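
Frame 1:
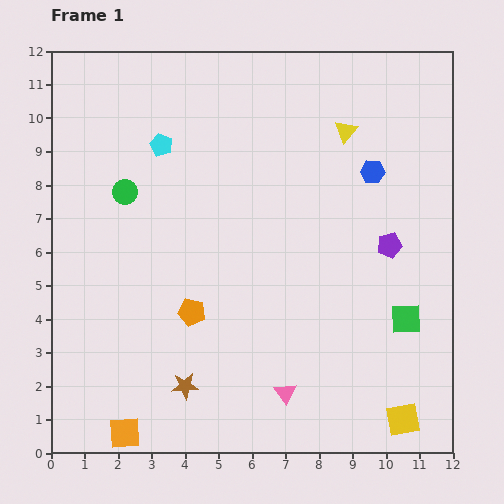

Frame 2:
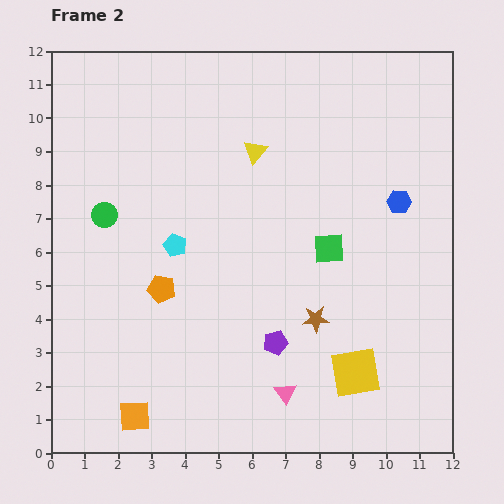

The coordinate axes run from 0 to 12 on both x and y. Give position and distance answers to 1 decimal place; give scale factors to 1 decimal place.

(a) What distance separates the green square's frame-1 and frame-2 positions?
3.1

The green square moved from (10.6, 4.0) to (8.3, 6.1), a distance of √(2.3² + 2.1²) ≈ 3.1.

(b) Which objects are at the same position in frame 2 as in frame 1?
the pink triangle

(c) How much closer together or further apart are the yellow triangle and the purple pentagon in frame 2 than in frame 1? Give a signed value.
+2.1

Distance in frame 1: 3.6. Distance in frame 2: 5.7.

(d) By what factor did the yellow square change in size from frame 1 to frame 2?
1.5×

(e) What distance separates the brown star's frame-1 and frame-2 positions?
4.4

The brown star moved from (4.0, 2.0) to (7.9, 4.0), a distance of √(3.9² + 2.0²) ≈ 4.4.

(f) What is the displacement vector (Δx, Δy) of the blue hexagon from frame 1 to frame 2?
(0.8, -0.9)

The blue hexagon was at (9.6, 8.4) in frame 1 and (10.4, 7.5) in frame 2.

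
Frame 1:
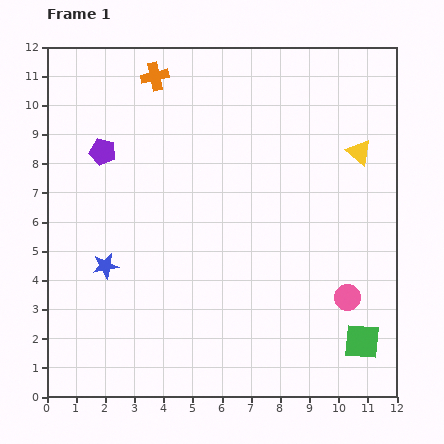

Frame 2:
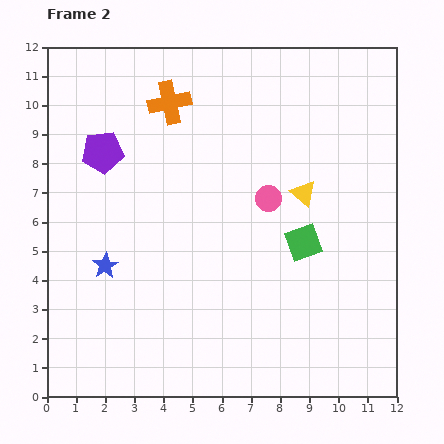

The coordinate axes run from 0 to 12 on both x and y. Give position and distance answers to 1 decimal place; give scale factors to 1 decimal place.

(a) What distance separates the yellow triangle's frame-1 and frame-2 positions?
2.4

The yellow triangle moved from (10.7, 8.4) to (8.8, 7.0), a distance of √(1.9² + 1.4²) ≈ 2.4.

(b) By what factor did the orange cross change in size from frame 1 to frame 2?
1.5×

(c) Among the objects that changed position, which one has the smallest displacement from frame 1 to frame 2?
the orange cross

(moved 1.0)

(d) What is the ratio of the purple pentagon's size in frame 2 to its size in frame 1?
1.6×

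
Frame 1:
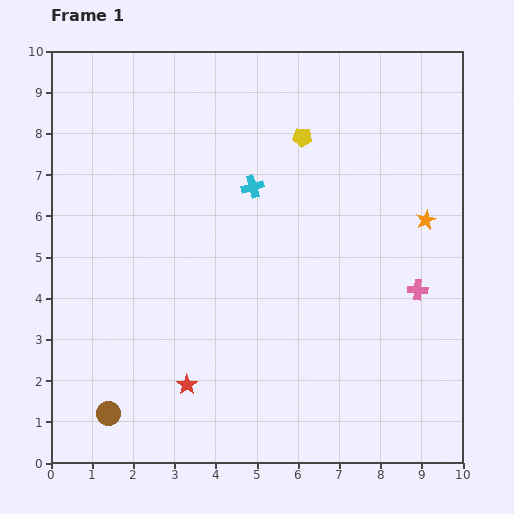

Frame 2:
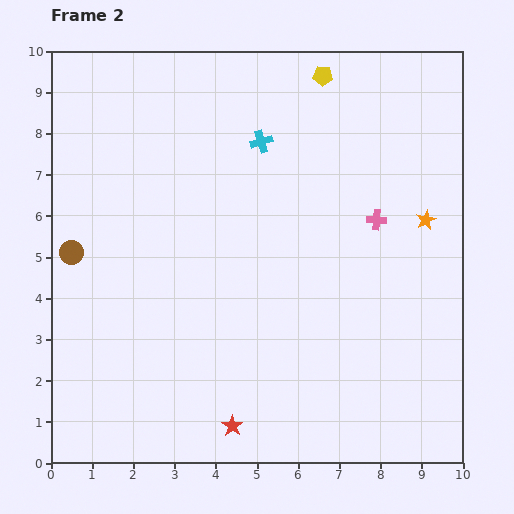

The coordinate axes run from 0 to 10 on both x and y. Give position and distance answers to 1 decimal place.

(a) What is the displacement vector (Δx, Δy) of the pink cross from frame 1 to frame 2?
(-1.0, 1.7)

The pink cross was at (8.9, 4.2) in frame 1 and (7.9, 5.9) in frame 2.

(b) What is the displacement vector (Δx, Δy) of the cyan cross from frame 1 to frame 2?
(0.2, 1.1)

The cyan cross was at (4.9, 6.7) in frame 1 and (5.1, 7.8) in frame 2.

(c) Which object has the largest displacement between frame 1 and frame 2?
the brown circle

(moved 4.0; next 2.0)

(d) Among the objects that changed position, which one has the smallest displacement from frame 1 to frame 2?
the cyan cross

(moved 1.1)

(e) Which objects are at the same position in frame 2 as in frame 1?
the orange star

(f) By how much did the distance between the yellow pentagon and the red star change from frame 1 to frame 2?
+2.2

Distance in frame 1: 6.6. Distance in frame 2: 8.8.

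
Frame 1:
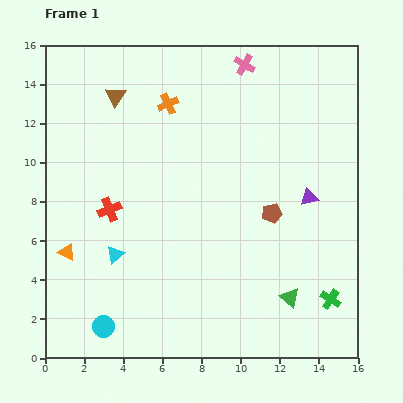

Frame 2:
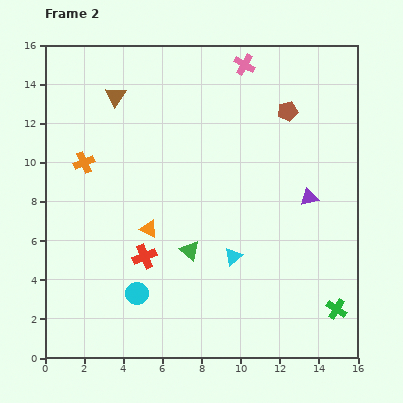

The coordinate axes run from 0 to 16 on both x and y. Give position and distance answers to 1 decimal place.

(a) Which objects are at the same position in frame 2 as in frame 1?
the brown triangle, the purple triangle, the pink cross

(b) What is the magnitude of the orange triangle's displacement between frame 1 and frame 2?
4.4

The orange triangle moved from (1.1, 5.4) to (5.3, 6.6), a distance of √(4.2² + 1.2²) ≈ 4.4.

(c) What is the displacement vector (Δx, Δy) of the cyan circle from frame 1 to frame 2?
(1.7, 1.7)

The cyan circle was at (3.0, 1.6) in frame 1 and (4.7, 3.3) in frame 2.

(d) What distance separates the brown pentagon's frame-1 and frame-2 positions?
5.3

The brown pentagon moved from (11.6, 7.4) to (12.4, 12.6), a distance of √(0.8² + 5.2²) ≈ 5.3.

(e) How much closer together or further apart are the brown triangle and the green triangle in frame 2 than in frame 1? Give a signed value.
-4.8

Distance in frame 1: 13.6. Distance in frame 2: 8.8.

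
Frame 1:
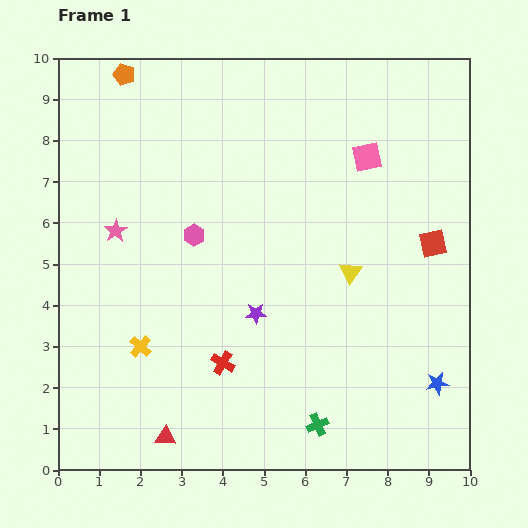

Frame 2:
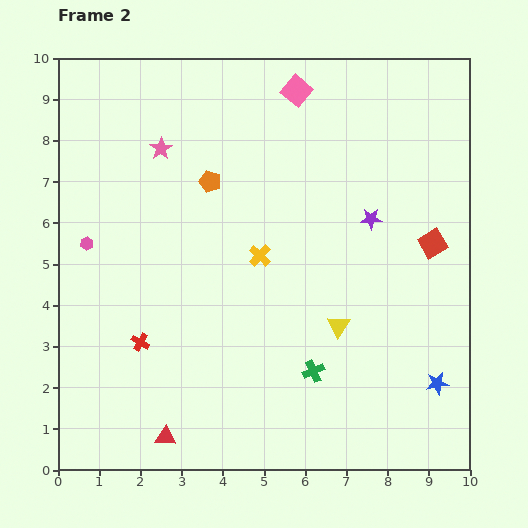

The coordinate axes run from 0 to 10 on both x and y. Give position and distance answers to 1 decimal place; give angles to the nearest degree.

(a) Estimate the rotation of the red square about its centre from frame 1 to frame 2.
19° counter-clockwise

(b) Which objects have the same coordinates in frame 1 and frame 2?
the red triangle, the red square, the blue star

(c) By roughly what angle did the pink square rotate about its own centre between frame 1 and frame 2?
39° counter-clockwise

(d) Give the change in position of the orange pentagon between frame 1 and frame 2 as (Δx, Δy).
(2.1, -2.6)

The orange pentagon was at (1.6, 9.6) in frame 1 and (3.7, 7.0) in frame 2.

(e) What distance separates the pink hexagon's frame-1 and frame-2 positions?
2.6

The pink hexagon moved from (3.3, 5.7) to (0.7, 5.5), a distance of √(2.6² + 0.2²) ≈ 2.6.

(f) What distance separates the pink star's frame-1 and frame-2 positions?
2.3

The pink star moved from (1.4, 5.8) to (2.5, 7.8), a distance of √(1.1² + 2.0²) ≈ 2.3.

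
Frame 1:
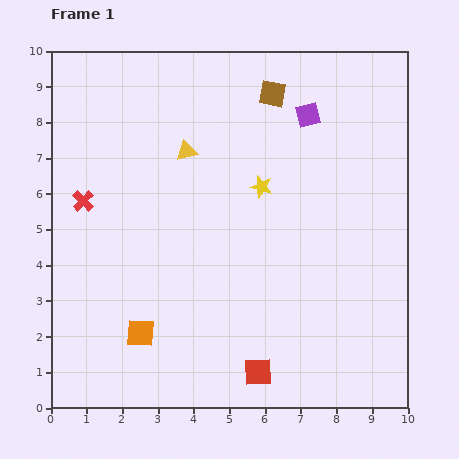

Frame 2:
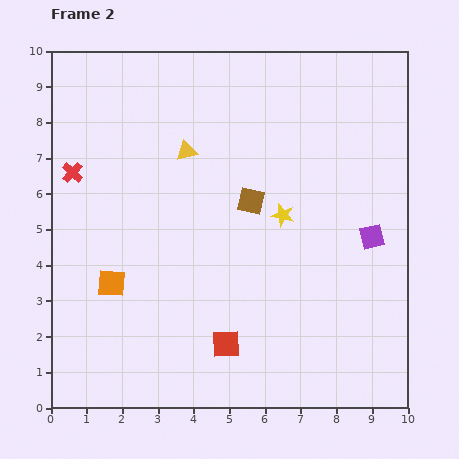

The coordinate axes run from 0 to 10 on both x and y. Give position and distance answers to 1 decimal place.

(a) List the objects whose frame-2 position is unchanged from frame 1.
the yellow triangle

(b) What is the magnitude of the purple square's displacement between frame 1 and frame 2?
3.8

The purple square moved from (7.2, 8.2) to (9.0, 4.8), a distance of √(1.8² + 3.4²) ≈ 3.8.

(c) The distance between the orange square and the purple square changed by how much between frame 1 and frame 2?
-0.3

Distance in frame 1: 7.7. Distance in frame 2: 7.4.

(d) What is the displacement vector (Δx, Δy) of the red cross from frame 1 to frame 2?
(-0.3, 0.8)

The red cross was at (0.9, 5.8) in frame 1 and (0.6, 6.6) in frame 2.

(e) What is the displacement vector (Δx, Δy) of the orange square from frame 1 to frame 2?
(-0.8, 1.4)

The orange square was at (2.5, 2.1) in frame 1 and (1.7, 3.5) in frame 2.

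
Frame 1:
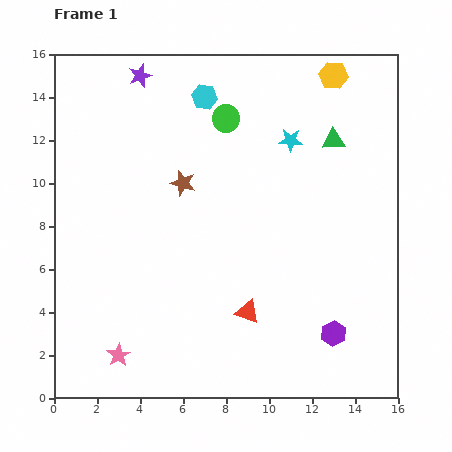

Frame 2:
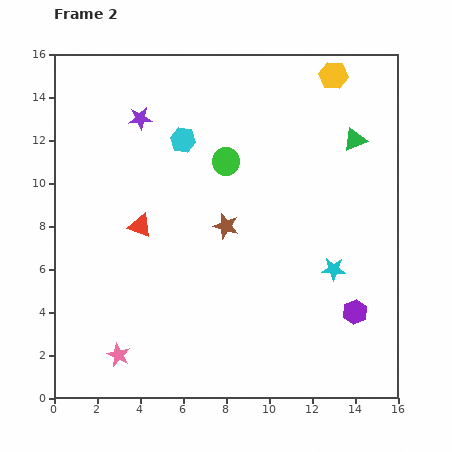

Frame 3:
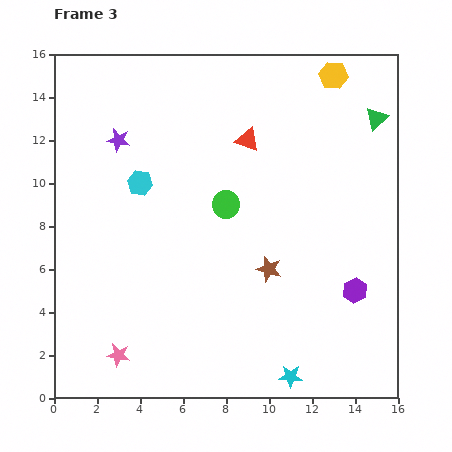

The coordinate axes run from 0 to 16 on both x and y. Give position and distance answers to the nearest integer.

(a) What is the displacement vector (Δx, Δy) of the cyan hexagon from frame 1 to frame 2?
(-1, -2)

The cyan hexagon was at (7, 14) in frame 1 and (6, 12) in frame 2.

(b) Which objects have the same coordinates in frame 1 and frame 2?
the pink star, the yellow hexagon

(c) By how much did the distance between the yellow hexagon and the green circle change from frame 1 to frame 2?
+1

Distance in frame 1: 5. Distance in frame 2: 6.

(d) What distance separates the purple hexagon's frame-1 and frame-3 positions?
2

The purple hexagon moved from (13, 3) to (14, 5), a distance of √(1² + 2²) ≈ 2.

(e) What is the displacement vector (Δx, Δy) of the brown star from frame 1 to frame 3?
(4, -4)

The brown star was at (6, 10) in frame 1 and (10, 6) in frame 3.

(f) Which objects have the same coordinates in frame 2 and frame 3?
the pink star, the yellow hexagon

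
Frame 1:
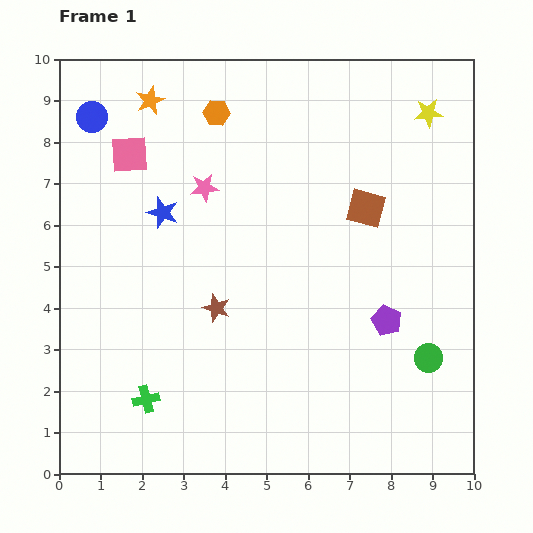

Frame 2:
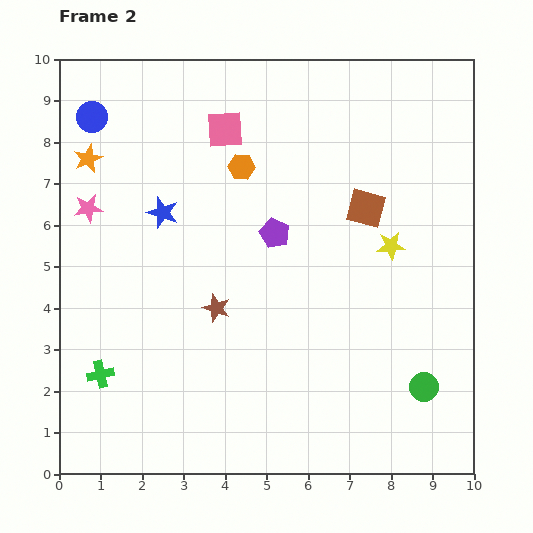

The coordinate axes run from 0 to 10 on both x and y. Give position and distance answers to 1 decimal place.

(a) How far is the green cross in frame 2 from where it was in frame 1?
1.3

The green cross moved from (2.1, 1.8) to (1.0, 2.4), a distance of √(1.1² + 0.6²) ≈ 1.3.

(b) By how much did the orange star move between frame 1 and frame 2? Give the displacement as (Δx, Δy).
(-1.5, -1.4)

The orange star was at (2.2, 9.0) in frame 1 and (0.7, 7.6) in frame 2.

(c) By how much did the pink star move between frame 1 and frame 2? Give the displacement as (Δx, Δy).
(-2.8, -0.5)

The pink star was at (3.5, 6.9) in frame 1 and (0.7, 6.4) in frame 2.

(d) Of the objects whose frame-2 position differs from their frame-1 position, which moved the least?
the green circle

(moved 0.7)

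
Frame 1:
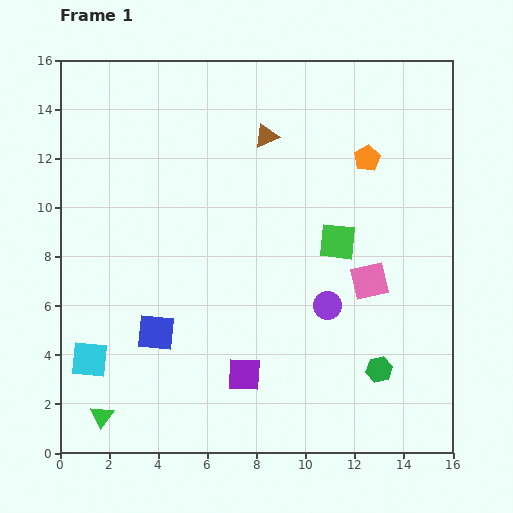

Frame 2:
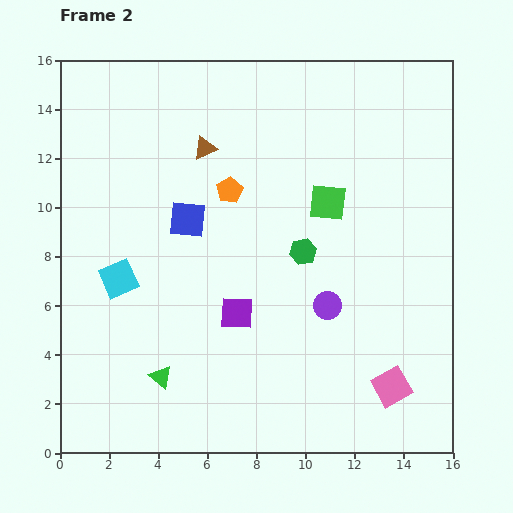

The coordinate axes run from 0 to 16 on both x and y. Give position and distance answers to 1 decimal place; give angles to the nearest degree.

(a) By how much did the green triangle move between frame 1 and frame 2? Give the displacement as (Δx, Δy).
(2.4, 1.6)

The green triangle was at (1.7, 1.5) in frame 1 and (4.1, 3.1) in frame 2.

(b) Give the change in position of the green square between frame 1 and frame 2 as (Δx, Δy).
(-0.4, 1.6)

The green square was at (11.3, 8.6) in frame 1 and (10.9, 10.2) in frame 2.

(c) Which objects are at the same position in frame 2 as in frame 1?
the purple circle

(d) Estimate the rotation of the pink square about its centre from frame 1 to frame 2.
17° counter-clockwise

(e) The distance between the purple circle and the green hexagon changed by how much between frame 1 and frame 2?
-0.9

Distance in frame 1: 3.3. Distance in frame 2: 2.4.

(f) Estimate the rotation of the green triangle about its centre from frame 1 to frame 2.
26° counter-clockwise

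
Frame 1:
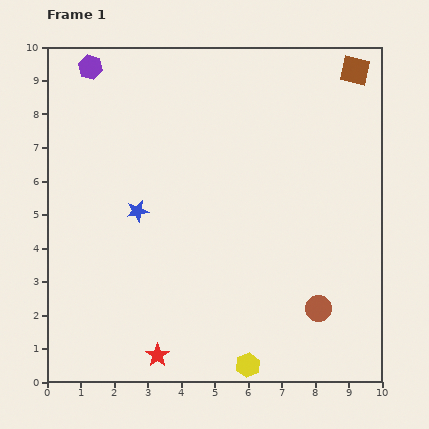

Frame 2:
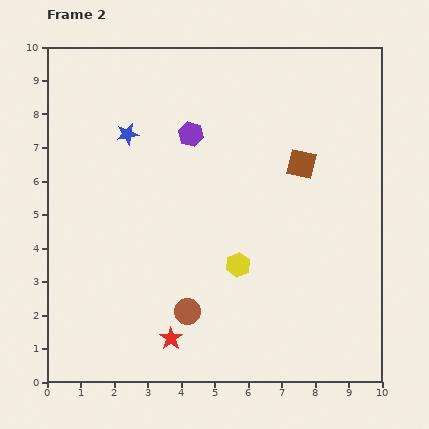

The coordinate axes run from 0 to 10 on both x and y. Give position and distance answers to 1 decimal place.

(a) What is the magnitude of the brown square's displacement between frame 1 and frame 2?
3.2

The brown square moved from (9.2, 9.3) to (7.6, 6.5), a distance of √(1.6² + 2.8²) ≈ 3.2.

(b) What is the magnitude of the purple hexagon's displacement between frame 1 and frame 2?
3.6

The purple hexagon moved from (1.3, 9.4) to (4.3, 7.4), a distance of √(3.0² + 2.0²) ≈ 3.6.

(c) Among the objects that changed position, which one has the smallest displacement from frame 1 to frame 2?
the red star

(moved 0.6)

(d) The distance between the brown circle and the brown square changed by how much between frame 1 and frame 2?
-1.6

Distance in frame 1: 7.2. Distance in frame 2: 5.6.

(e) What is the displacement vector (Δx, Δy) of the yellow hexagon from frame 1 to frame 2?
(-0.3, 3.0)

The yellow hexagon was at (6.0, 0.5) in frame 1 and (5.7, 3.5) in frame 2.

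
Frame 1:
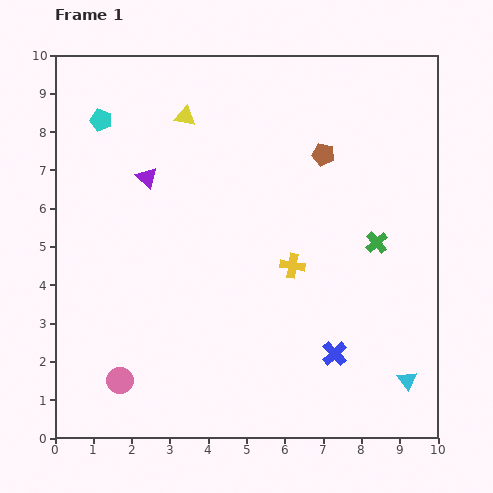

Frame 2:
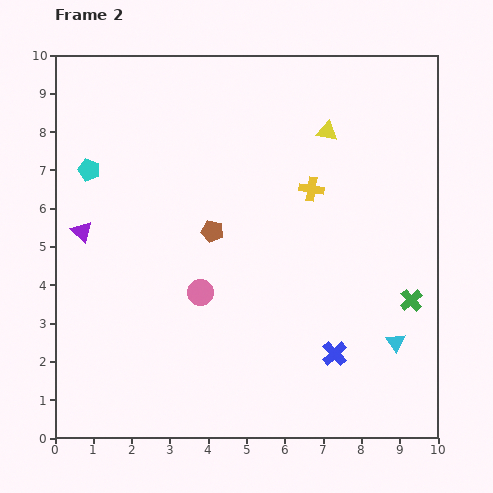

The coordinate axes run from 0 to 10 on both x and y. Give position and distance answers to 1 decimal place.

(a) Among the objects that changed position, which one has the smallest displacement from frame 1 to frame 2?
the cyan triangle

(moved 1.0)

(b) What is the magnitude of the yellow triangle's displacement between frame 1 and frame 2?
3.7

The yellow triangle moved from (3.4, 8.4) to (7.1, 8.0), a distance of √(3.7² + 0.4²) ≈ 3.7.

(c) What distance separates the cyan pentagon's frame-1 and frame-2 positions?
1.3

The cyan pentagon moved from (1.2, 8.3) to (0.9, 7.0), a distance of √(0.3² + 1.3²) ≈ 1.3.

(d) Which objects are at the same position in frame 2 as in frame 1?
the blue cross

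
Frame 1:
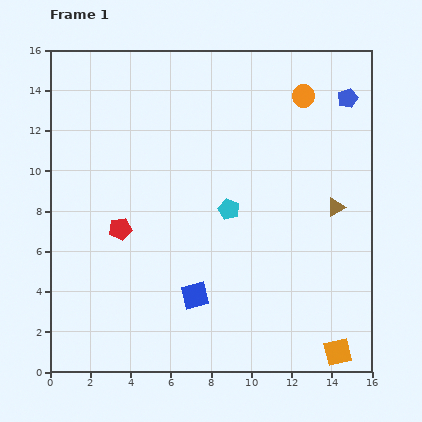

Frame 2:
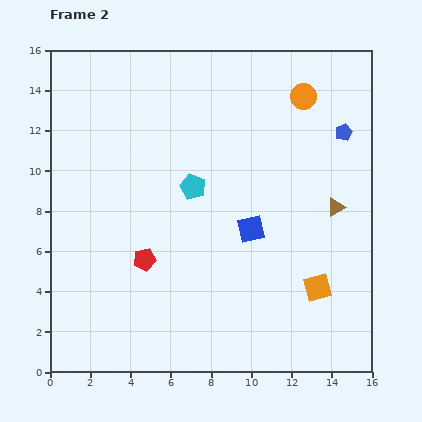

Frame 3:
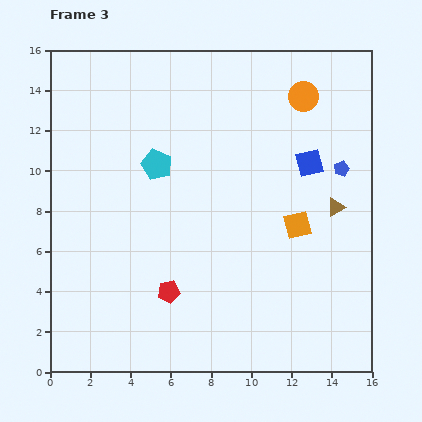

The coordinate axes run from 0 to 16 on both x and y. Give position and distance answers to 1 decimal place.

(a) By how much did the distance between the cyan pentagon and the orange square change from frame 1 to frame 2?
-0.9

Distance in frame 1: 8.9. Distance in frame 2: 8.0.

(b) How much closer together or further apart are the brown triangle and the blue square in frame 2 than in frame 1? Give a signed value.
-4.0

Distance in frame 1: 8.3. Distance in frame 2: 4.3.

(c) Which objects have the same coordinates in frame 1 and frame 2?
the orange circle, the brown triangle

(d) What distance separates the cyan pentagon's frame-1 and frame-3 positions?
4.2

The cyan pentagon moved from (8.9, 8.1) to (5.3, 10.3), a distance of √(3.6² + 2.2²) ≈ 4.2.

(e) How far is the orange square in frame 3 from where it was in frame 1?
6.6

The orange square moved from (14.3, 1.0) to (12.3, 7.3), a distance of √(2.0² + 6.3²) ≈ 6.6.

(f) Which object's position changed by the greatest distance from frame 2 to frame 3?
the blue square

(moved 4.4; next 3.3)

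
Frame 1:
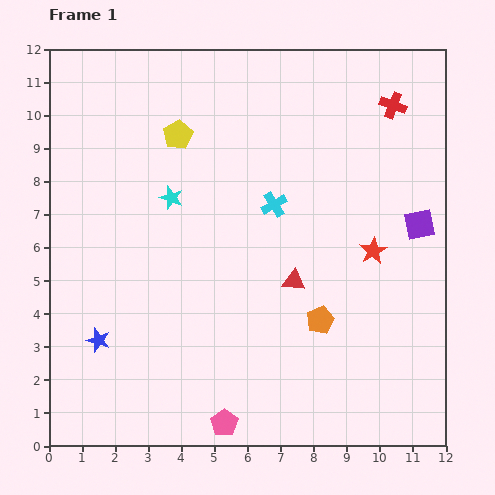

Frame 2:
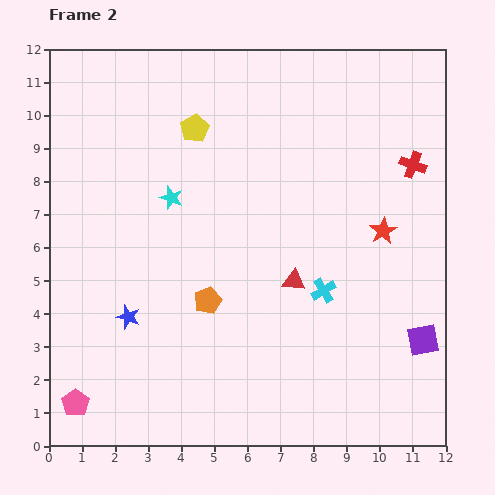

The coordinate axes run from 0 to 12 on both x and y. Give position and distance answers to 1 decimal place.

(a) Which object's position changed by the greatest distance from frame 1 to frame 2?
the pink pentagon

(moved 4.5; next 3.5)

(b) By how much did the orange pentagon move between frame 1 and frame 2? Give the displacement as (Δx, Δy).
(-3.4, 0.6)

The orange pentagon was at (8.2, 3.8) in frame 1 and (4.8, 4.4) in frame 2.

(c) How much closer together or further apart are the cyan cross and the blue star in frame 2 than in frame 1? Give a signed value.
-0.7

Distance in frame 1: 6.7. Distance in frame 2: 6.0.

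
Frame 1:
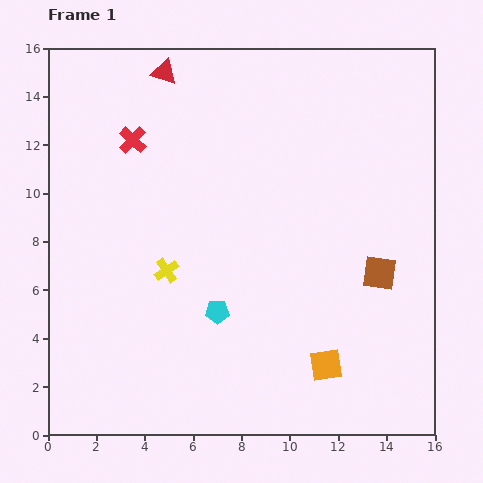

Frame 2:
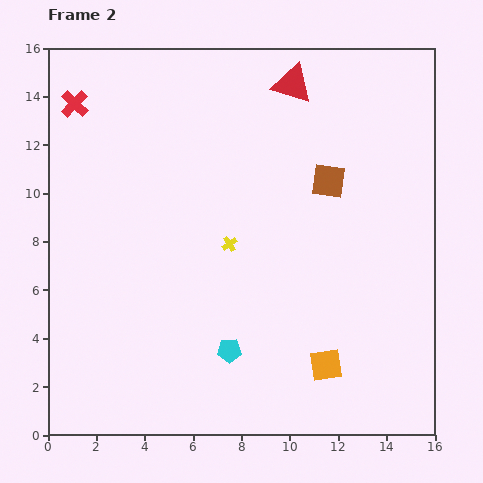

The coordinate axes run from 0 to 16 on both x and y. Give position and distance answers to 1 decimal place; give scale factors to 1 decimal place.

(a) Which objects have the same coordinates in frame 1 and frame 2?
the orange square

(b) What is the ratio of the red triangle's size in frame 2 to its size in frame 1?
1.6×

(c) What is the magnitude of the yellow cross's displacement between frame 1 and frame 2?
2.8

The yellow cross moved from (4.9, 6.8) to (7.5, 7.9), a distance of √(2.6² + 1.1²) ≈ 2.8.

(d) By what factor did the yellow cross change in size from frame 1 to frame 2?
0.6×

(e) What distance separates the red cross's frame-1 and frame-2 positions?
2.8

The red cross moved from (3.5, 12.2) to (1.1, 13.7), a distance of √(2.4² + 1.5²) ≈ 2.8.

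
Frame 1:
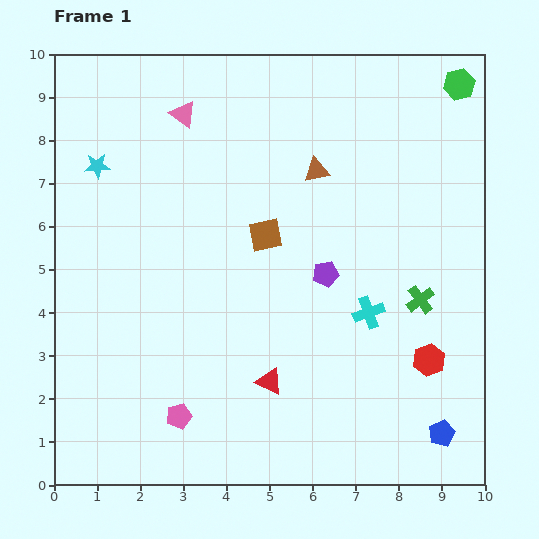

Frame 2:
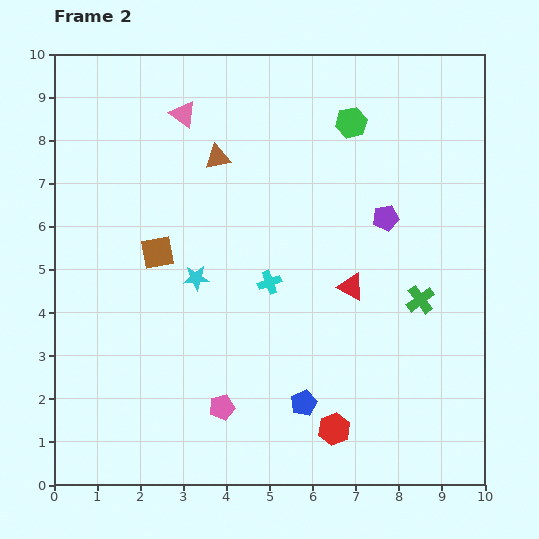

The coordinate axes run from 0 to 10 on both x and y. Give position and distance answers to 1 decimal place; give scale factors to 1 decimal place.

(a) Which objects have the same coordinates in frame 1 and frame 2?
the green cross, the pink triangle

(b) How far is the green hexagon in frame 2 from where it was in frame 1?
2.7

The green hexagon moved from (9.4, 9.3) to (6.9, 8.4), a distance of √(2.5² + 0.9²) ≈ 2.7.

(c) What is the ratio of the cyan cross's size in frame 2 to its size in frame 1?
0.7×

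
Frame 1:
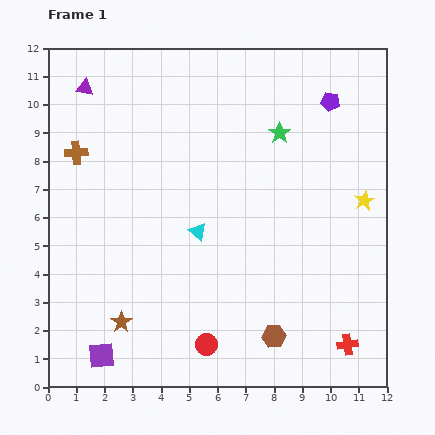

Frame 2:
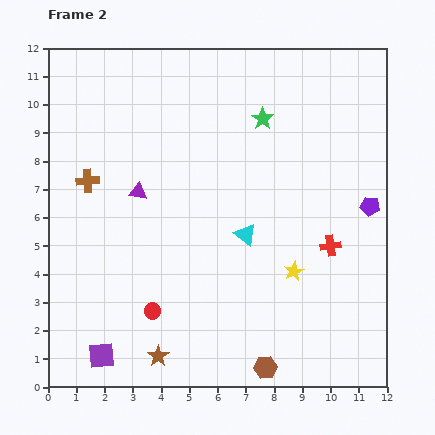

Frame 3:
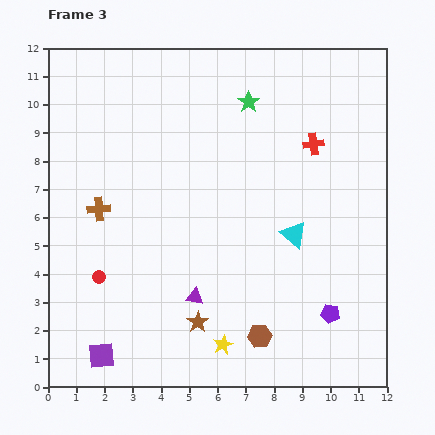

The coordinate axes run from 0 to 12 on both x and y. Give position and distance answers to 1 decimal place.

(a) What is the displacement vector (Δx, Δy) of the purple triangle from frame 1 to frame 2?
(1.9, -3.7)

The purple triangle was at (1.3, 10.6) in frame 1 and (3.2, 6.9) in frame 2.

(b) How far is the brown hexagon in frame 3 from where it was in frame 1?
0.5

The brown hexagon moved from (8.0, 1.8) to (7.5, 1.8), a distance of √(0.5² + 0.0²) ≈ 0.5.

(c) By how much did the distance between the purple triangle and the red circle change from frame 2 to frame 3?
-0.7

Distance in frame 2: 4.2. Distance in frame 3: 3.5.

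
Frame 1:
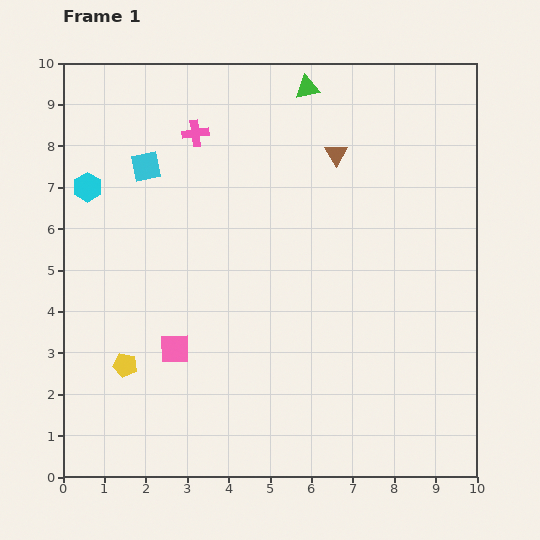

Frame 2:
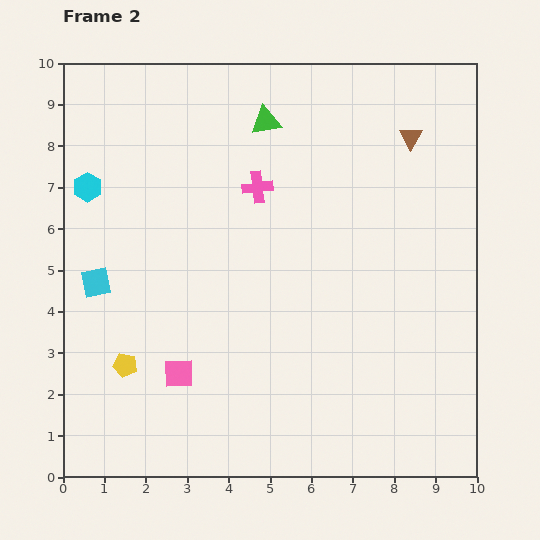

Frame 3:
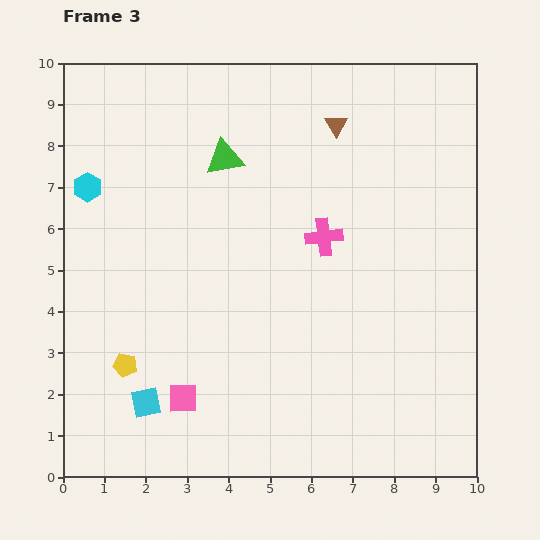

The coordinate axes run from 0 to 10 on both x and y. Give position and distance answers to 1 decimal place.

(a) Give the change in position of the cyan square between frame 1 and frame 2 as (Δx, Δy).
(-1.2, -2.8)

The cyan square was at (2.0, 7.5) in frame 1 and (0.8, 4.7) in frame 2.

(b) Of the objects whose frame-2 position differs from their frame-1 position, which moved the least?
the pink square

(moved 0.6)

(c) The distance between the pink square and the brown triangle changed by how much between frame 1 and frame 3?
+1.5

Distance in frame 1: 6.1. Distance in frame 3: 7.6.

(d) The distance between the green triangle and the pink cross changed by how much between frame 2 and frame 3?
+1.5

Distance in frame 2: 1.6. Distance in frame 3: 3.1.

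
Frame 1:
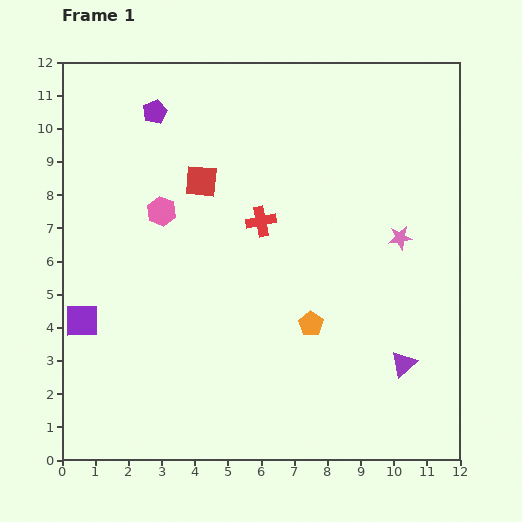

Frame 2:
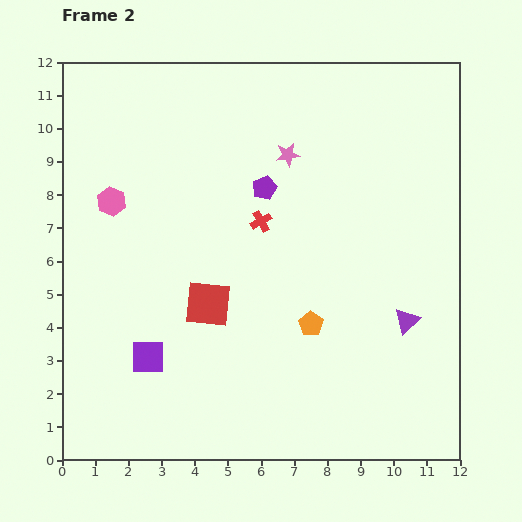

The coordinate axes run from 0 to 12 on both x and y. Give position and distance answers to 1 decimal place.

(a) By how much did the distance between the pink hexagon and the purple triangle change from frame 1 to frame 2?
+1.0

Distance in frame 1: 8.6. Distance in frame 2: 9.6.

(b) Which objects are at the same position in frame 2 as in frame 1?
the red cross, the orange pentagon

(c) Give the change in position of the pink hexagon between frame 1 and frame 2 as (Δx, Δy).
(-1.5, 0.3)

The pink hexagon was at (3.0, 7.5) in frame 1 and (1.5, 7.8) in frame 2.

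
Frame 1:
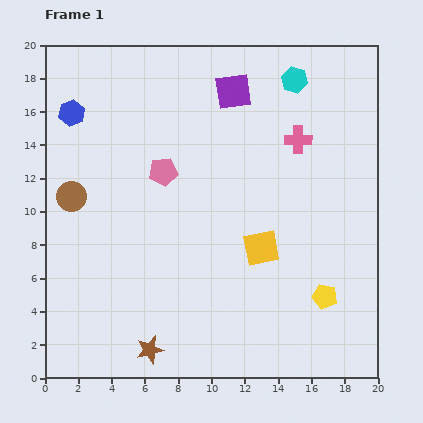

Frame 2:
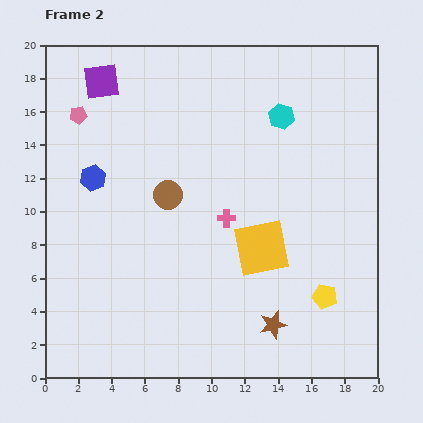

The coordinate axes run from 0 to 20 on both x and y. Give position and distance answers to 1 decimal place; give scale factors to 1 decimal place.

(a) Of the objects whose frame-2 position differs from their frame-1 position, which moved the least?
the cyan hexagon

(moved 2.3)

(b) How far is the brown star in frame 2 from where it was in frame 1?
7.6

The brown star moved from (6.3, 1.7) to (13.7, 3.2), a distance of √(7.4² + 1.5²) ≈ 7.6.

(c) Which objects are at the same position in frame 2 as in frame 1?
the yellow pentagon, the yellow square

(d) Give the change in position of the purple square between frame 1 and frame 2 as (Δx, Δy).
(-7.9, 0.6)

The purple square was at (11.3, 17.2) in frame 1 and (3.4, 17.8) in frame 2.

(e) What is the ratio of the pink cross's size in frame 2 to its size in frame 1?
0.6×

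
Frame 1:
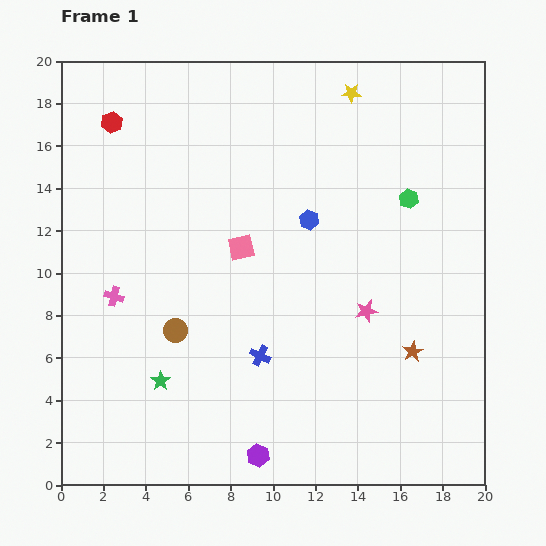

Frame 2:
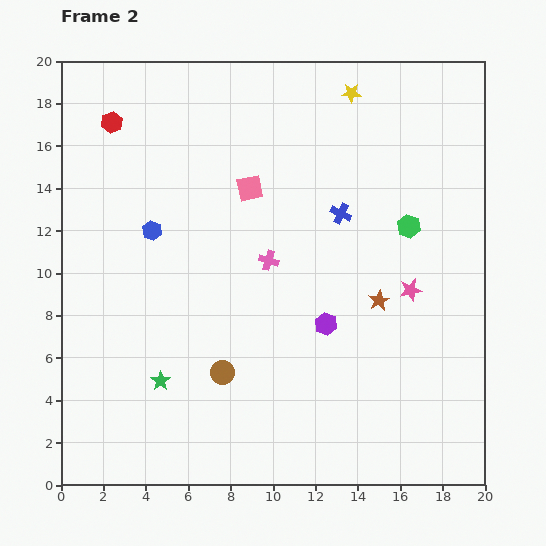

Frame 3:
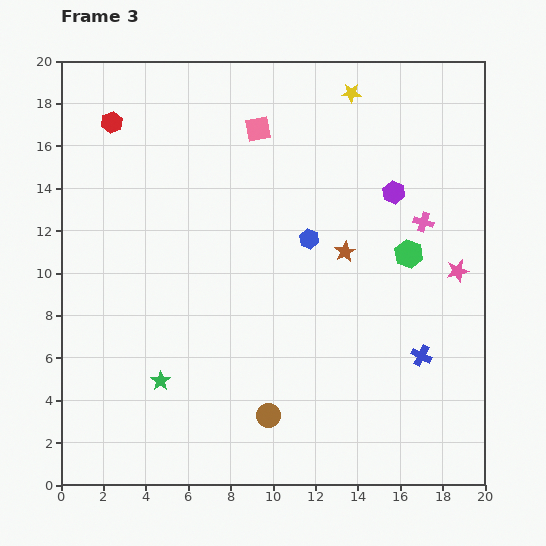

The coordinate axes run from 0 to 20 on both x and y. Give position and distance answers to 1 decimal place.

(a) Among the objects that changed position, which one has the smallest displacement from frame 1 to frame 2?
the green hexagon

(moved 1.3)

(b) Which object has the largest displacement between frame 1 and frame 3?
the pink cross

(moved 15.0; next 14.0)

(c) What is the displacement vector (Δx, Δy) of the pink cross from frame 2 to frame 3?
(7.3, 1.8)

The pink cross was at (9.8, 10.6) in frame 2 and (17.1, 12.4) in frame 3.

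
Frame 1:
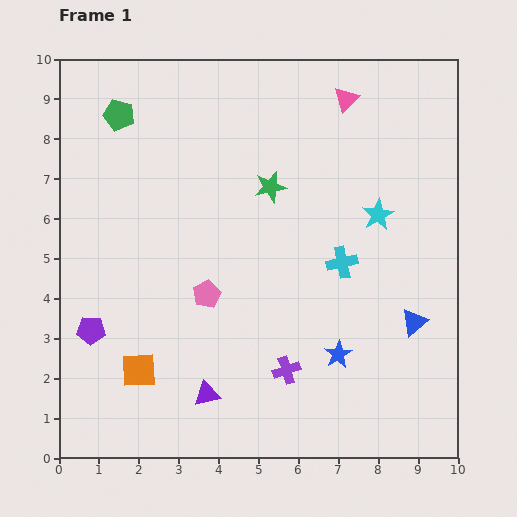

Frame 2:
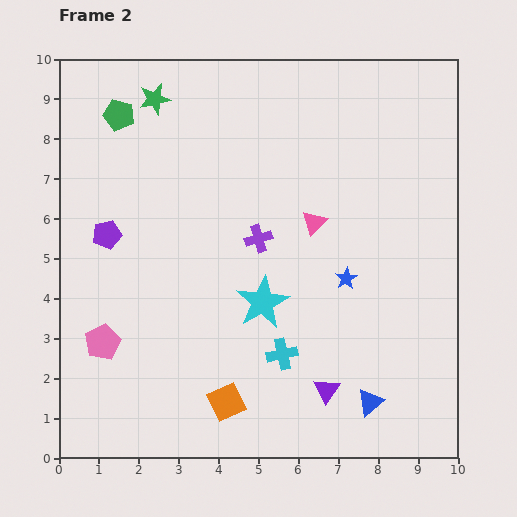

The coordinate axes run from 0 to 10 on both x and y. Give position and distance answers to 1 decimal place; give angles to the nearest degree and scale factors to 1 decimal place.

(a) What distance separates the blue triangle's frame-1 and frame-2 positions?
2.3

The blue triangle moved from (8.9, 3.4) to (7.8, 1.4), a distance of √(1.1² + 2.0²) ≈ 2.3.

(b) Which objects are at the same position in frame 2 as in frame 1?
the green pentagon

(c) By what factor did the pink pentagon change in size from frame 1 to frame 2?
1.3×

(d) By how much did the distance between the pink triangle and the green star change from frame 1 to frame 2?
+2.2

Distance in frame 1: 2.9. Distance in frame 2: 5.1.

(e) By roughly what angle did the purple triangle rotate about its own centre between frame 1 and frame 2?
42° counter-clockwise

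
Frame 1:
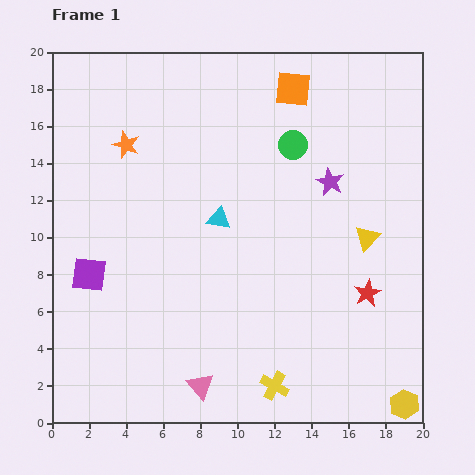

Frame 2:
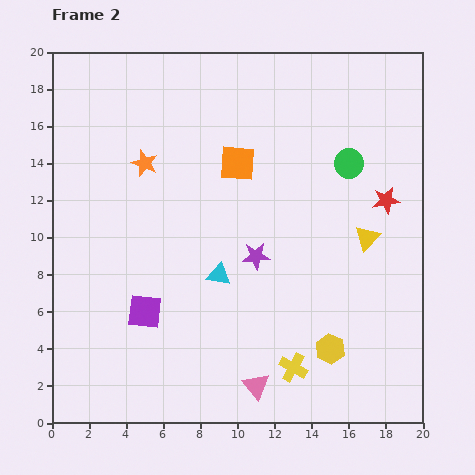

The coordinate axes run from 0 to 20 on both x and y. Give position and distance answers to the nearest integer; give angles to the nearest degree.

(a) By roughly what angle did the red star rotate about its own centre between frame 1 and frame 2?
19° clockwise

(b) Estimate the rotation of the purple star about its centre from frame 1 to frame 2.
31° counter-clockwise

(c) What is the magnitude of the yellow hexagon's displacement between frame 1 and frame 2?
5

The yellow hexagon moved from (19, 1) to (15, 4), a distance of √(4² + 3²) ≈ 5.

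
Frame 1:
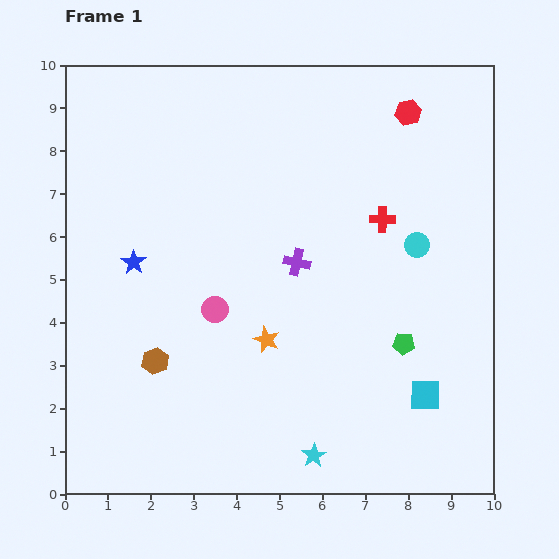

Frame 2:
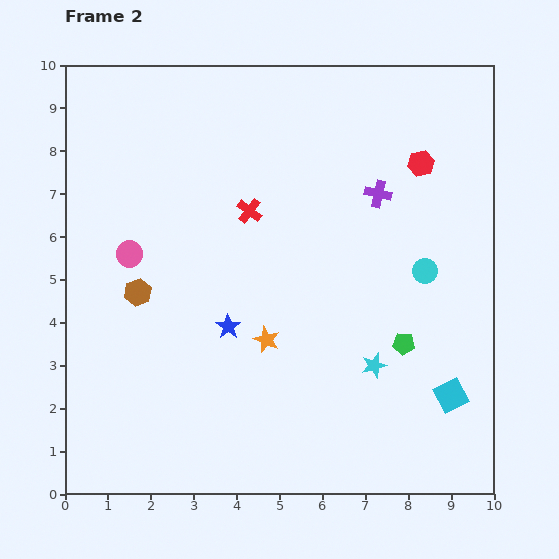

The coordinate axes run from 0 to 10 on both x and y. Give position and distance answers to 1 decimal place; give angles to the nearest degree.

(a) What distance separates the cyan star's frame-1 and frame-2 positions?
2.5

The cyan star moved from (5.8, 0.9) to (7.2, 3.0), a distance of √(1.4² + 2.1²) ≈ 2.5.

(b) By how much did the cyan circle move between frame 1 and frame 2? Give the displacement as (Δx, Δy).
(0.2, -0.6)

The cyan circle was at (8.2, 5.8) in frame 1 and (8.4, 5.2) in frame 2.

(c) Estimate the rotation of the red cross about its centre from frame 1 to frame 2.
36° clockwise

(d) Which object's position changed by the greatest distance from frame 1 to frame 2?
the red cross

(moved 3.1; next 2.7)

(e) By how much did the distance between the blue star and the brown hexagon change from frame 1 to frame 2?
-0.2

Distance in frame 1: 2.4. Distance in frame 2: 2.2.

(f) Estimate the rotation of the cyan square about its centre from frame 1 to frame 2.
28° counter-clockwise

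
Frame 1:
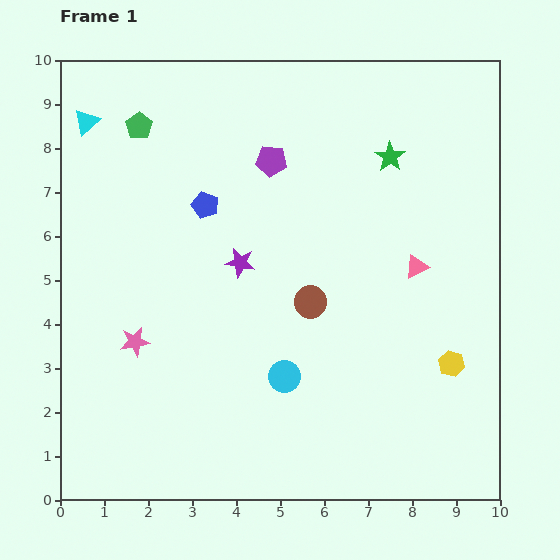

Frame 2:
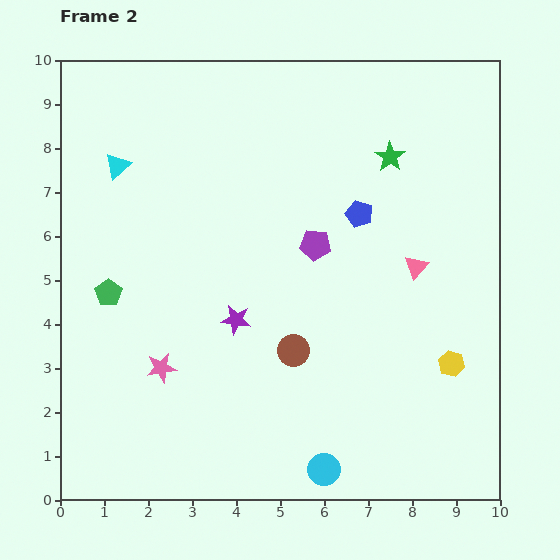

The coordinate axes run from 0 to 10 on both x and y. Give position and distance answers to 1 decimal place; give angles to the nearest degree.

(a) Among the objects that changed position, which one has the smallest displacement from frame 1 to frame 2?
the pink star

(moved 0.8)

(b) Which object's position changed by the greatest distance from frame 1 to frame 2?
the green pentagon

(moved 3.9; next 3.5)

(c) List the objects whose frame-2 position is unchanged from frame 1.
the yellow hexagon, the green star, the pink triangle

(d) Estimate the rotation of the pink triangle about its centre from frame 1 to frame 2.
21° counter-clockwise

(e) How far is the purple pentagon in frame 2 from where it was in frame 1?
2.1

The purple pentagon moved from (4.8, 7.7) to (5.8, 5.8), a distance of √(1.0² + 1.9²) ≈ 2.1.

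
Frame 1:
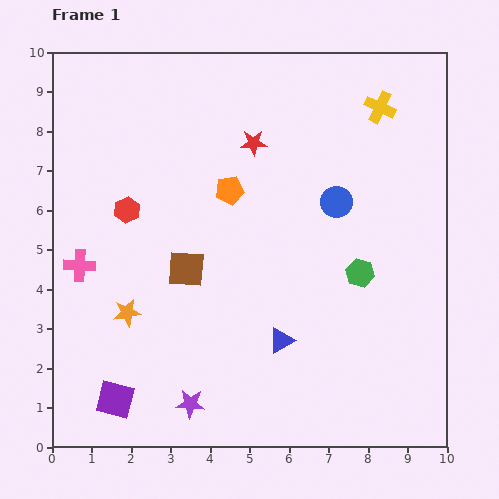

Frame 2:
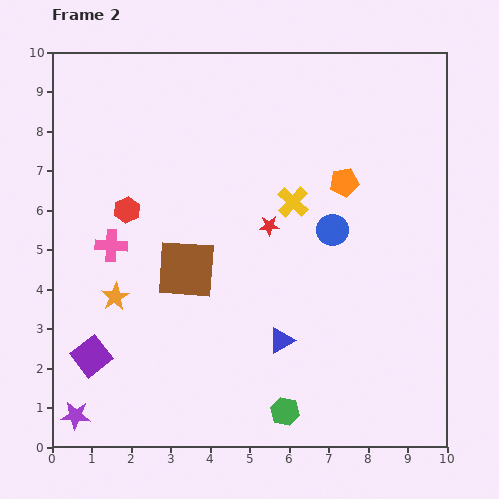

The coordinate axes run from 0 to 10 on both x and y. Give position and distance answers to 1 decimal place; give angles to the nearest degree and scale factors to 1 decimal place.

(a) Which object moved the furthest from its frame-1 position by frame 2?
the green hexagon

(moved 4.0; next 3.3)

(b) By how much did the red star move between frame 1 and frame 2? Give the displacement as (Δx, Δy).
(0.4, -2.1)

The red star was at (5.1, 7.7) in frame 1 and (5.5, 5.6) in frame 2.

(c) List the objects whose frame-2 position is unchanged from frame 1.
the blue triangle, the brown square, the red hexagon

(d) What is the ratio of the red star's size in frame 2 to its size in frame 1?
0.8×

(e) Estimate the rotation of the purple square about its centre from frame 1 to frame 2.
37° clockwise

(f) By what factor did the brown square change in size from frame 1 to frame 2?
1.6×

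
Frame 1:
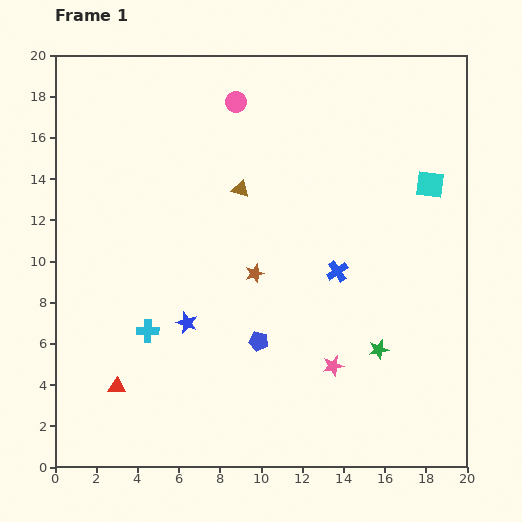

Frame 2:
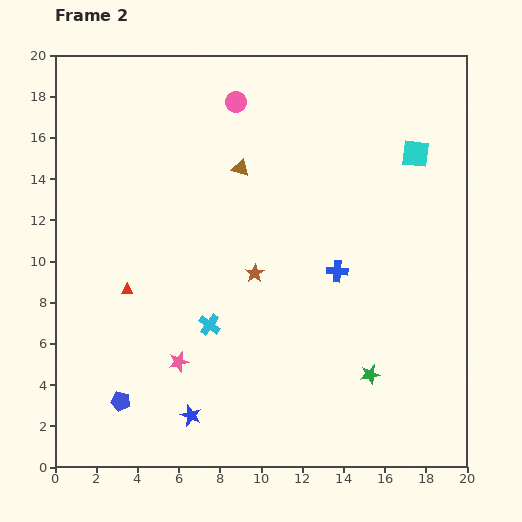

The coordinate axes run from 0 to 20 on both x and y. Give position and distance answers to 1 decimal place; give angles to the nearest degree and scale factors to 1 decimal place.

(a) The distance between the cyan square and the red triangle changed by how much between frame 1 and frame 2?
-2.6

Distance in frame 1: 18.1. Distance in frame 2: 15.5.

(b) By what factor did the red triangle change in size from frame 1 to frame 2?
0.7×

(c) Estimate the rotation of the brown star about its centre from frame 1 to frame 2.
16° counter-clockwise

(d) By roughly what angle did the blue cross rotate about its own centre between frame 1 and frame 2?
38° clockwise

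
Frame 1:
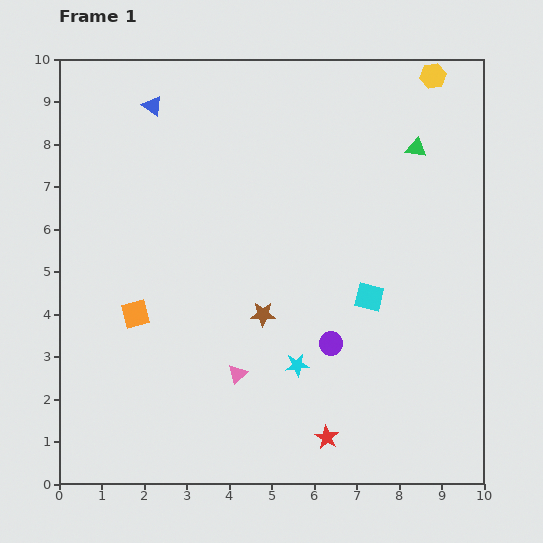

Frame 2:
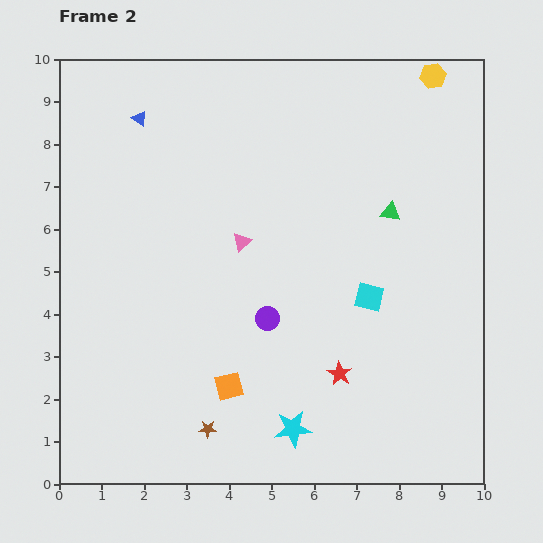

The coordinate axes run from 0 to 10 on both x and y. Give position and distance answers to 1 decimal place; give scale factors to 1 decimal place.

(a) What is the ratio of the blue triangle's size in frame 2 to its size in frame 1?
0.8×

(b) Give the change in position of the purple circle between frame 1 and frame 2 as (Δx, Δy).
(-1.5, 0.6)

The purple circle was at (6.4, 3.3) in frame 1 and (4.9, 3.9) in frame 2.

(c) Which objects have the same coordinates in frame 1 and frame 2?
the yellow hexagon, the cyan square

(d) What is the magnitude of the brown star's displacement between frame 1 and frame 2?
3.0

The brown star moved from (4.8, 4.0) to (3.5, 1.3), a distance of √(1.3² + 2.7²) ≈ 3.0.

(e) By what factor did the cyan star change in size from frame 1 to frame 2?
1.6×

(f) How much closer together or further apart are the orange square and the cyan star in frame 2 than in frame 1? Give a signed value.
-2.2

Distance in frame 1: 4.0. Distance in frame 2: 1.8.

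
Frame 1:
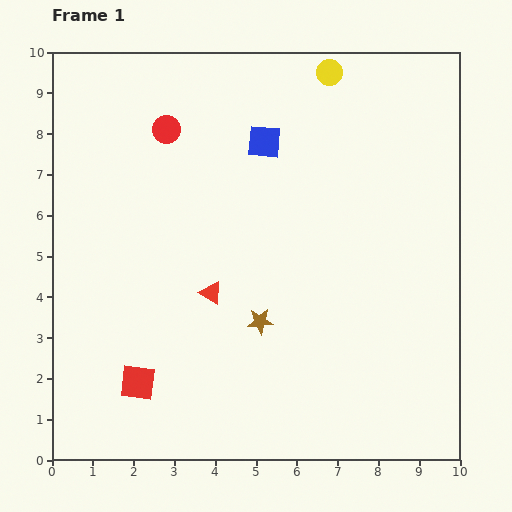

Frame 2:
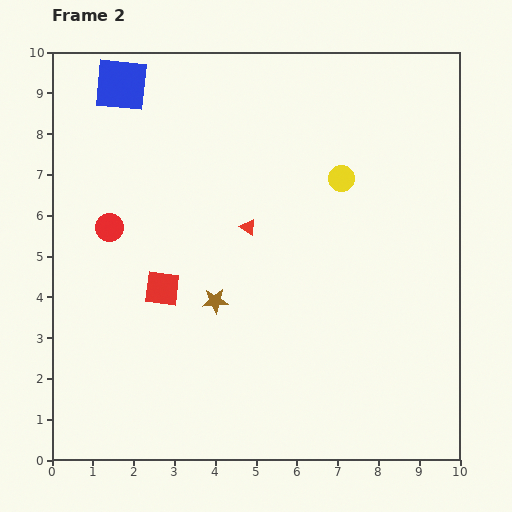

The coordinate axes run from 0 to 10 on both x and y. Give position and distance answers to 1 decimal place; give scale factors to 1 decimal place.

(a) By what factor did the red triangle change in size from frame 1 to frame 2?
0.7×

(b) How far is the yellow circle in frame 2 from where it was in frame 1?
2.6

The yellow circle moved from (6.8, 9.5) to (7.1, 6.9), a distance of √(0.3² + 2.6²) ≈ 2.6.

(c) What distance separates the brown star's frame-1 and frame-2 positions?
1.2

The brown star moved from (5.1, 3.4) to (4.0, 3.9), a distance of √(1.1² + 0.5²) ≈ 1.2.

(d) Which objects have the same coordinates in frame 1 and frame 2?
none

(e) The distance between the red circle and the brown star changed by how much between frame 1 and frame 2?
-2.0

Distance in frame 1: 5.2. Distance in frame 2: 3.2.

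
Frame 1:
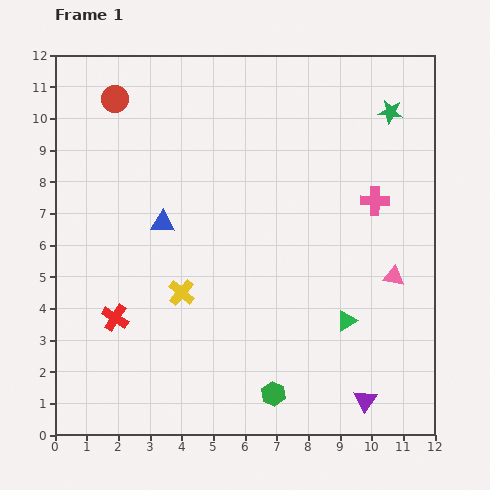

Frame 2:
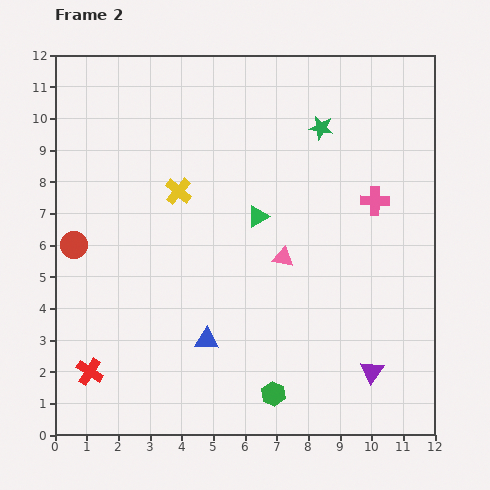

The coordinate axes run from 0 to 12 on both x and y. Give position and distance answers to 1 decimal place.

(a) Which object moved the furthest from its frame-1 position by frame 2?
the red circle

(moved 4.8; next 4.3)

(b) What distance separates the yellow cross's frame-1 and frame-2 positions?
3.2

The yellow cross moved from (4.0, 4.5) to (3.9, 7.7), a distance of √(0.1² + 3.2²) ≈ 3.2.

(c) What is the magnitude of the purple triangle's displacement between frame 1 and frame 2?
0.9

The purple triangle moved from (9.8, 1.1) to (10.0, 2.0), a distance of √(0.2² + 0.9²) ≈ 0.9.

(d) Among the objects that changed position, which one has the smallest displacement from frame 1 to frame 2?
the purple triangle

(moved 0.9)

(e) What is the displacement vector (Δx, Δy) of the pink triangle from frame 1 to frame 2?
(-3.5, 0.6)

The pink triangle was at (10.7, 5.0) in frame 1 and (7.2, 5.6) in frame 2.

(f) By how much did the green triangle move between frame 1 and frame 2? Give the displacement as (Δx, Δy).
(-2.8, 3.3)

The green triangle was at (9.2, 3.6) in frame 1 and (6.4, 6.9) in frame 2.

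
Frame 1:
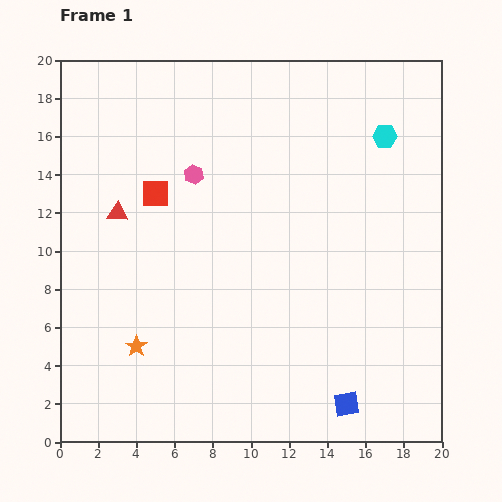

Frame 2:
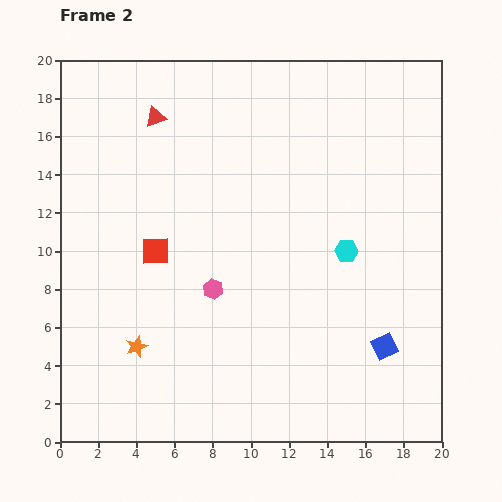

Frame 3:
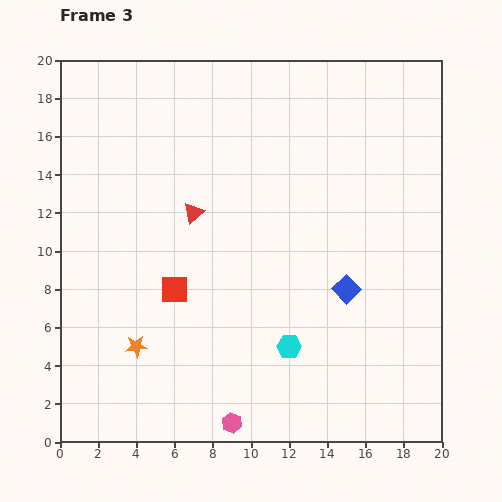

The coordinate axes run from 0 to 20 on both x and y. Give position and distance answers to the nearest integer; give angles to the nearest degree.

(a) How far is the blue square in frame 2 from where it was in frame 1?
4

The blue square moved from (15, 2) to (17, 5), a distance of √(2² + 3²) ≈ 4.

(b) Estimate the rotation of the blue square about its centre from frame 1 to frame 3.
34° counter-clockwise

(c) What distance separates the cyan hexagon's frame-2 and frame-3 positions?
6

The cyan hexagon moved from (15, 10) to (12, 5), a distance of √(3² + 5²) ≈ 6.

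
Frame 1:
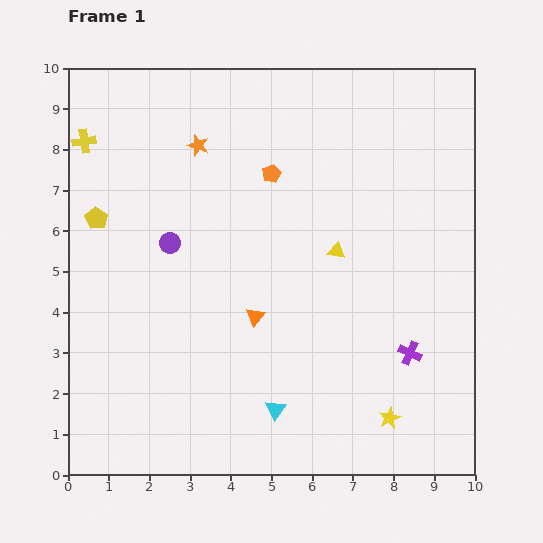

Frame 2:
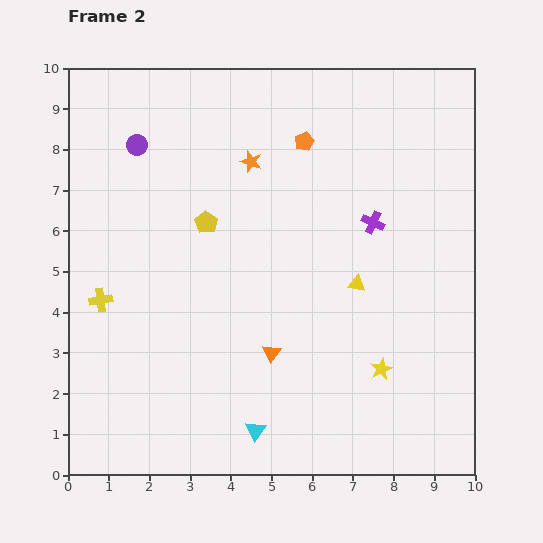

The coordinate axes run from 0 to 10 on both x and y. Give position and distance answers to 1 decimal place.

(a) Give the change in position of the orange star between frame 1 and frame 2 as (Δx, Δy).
(1.3, -0.4)

The orange star was at (3.2, 8.1) in frame 1 and (4.5, 7.7) in frame 2.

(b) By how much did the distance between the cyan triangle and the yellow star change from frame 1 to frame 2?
+0.6

Distance in frame 1: 2.8. Distance in frame 2: 3.4.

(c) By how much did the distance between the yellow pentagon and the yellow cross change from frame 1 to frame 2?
+1.3

Distance in frame 1: 1.9. Distance in frame 2: 3.2.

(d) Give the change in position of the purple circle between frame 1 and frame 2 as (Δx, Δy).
(-0.8, 2.4)

The purple circle was at (2.5, 5.7) in frame 1 and (1.7, 8.1) in frame 2.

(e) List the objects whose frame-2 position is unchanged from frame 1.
none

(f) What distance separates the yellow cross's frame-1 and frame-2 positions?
3.9

The yellow cross moved from (0.4, 8.2) to (0.8, 4.3), a distance of √(0.4² + 3.9²) ≈ 3.9.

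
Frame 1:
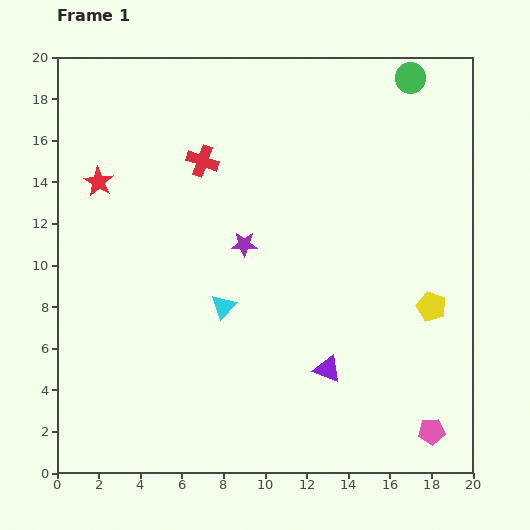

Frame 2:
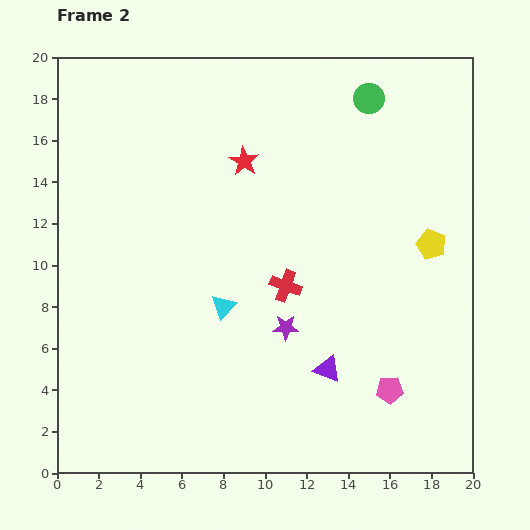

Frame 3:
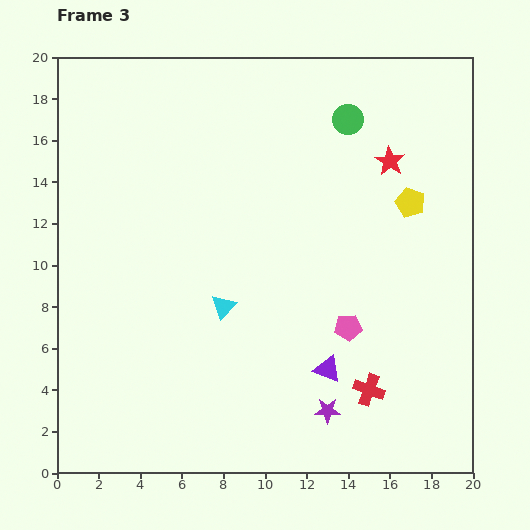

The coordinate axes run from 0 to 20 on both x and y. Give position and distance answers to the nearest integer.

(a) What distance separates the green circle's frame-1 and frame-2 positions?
2

The green circle moved from (17, 19) to (15, 18), a distance of √(2² + 1²) ≈ 2.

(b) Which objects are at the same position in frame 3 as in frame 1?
the purple triangle, the cyan triangle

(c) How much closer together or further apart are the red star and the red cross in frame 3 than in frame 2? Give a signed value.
+5

Distance in frame 2: 6. Distance in frame 3: 11.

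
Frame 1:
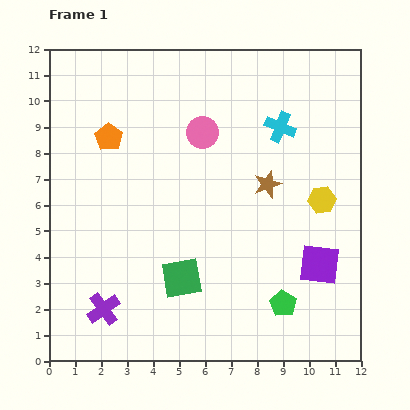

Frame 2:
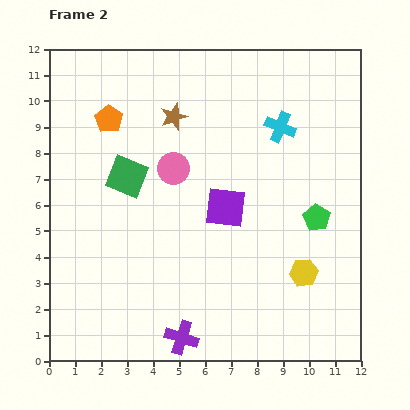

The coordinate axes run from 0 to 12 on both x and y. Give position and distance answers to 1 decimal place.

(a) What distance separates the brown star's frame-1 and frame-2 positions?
4.4

The brown star moved from (8.4, 6.8) to (4.8, 9.4), a distance of √(3.6² + 2.6²) ≈ 4.4.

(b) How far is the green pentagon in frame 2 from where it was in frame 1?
3.5

The green pentagon moved from (9.0, 2.2) to (10.3, 5.5), a distance of √(1.3² + 3.3²) ≈ 3.5.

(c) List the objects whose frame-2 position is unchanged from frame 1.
the cyan cross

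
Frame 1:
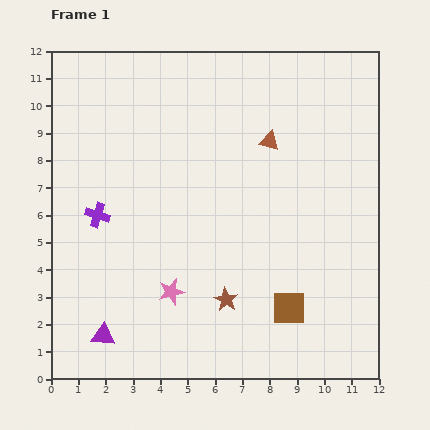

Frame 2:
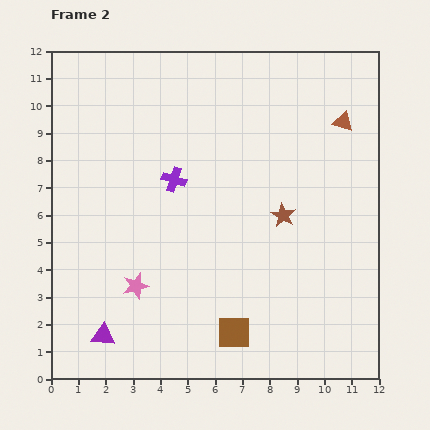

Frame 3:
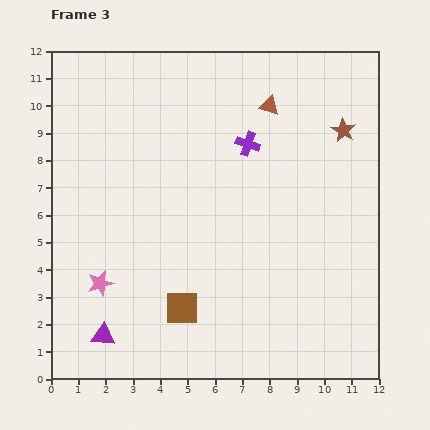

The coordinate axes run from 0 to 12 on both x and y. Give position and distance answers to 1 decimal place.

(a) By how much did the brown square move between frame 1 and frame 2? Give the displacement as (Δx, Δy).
(-2.0, -0.9)

The brown square was at (8.7, 2.6) in frame 1 and (6.7, 1.7) in frame 2.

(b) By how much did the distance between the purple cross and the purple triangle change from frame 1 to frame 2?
+1.9

Distance in frame 1: 4.4. Distance in frame 2: 6.3.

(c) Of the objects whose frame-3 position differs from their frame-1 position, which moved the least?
the brown triangle

(moved 1.3)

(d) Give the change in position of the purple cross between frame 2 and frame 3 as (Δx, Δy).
(2.7, 1.3)

The purple cross was at (4.5, 7.3) in frame 2 and (7.2, 8.6) in frame 3.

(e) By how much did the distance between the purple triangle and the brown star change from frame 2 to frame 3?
+3.7

Distance in frame 2: 7.9. Distance in frame 3: 11.6.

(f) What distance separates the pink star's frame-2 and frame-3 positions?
1.3

The pink star moved from (3.1, 3.4) to (1.8, 3.5), a distance of √(1.3² + 0.1²) ≈ 1.3.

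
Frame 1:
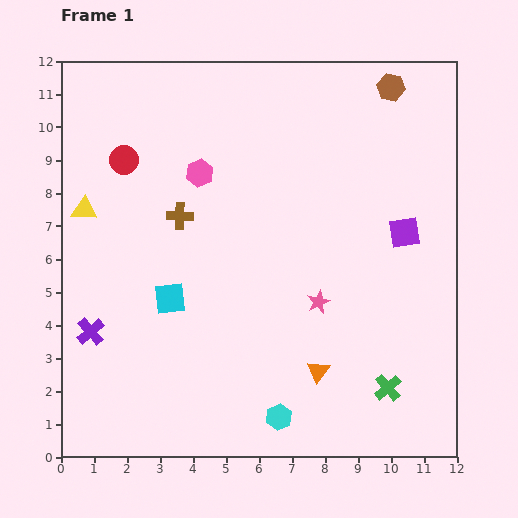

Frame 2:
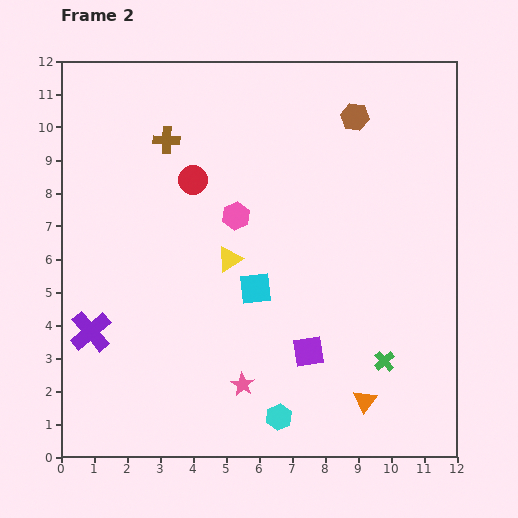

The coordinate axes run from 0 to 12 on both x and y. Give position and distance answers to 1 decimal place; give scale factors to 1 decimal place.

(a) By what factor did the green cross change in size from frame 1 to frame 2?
0.8×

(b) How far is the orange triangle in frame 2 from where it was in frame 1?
1.7

The orange triangle moved from (7.8, 2.6) to (9.2, 1.7), a distance of √(1.4² + 0.9²) ≈ 1.7.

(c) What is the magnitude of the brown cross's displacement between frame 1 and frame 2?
2.3

The brown cross moved from (3.6, 7.3) to (3.2, 9.6), a distance of √(0.4² + 2.3²) ≈ 2.3.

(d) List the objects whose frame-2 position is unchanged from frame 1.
the cyan hexagon, the purple cross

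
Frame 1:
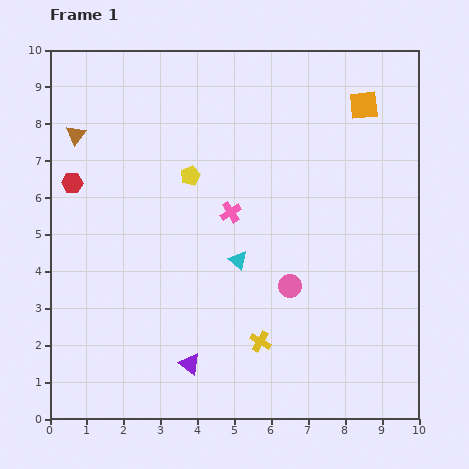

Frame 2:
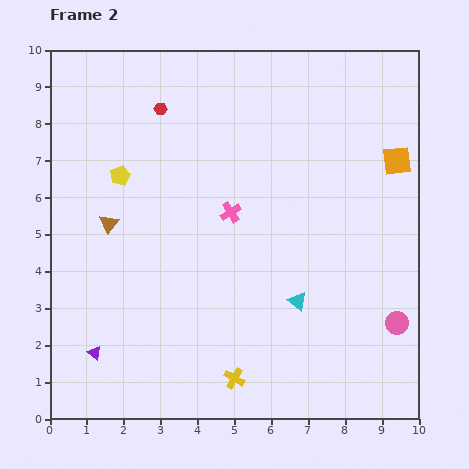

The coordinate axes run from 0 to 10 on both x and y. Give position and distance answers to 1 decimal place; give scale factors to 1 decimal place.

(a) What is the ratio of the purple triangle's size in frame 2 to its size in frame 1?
0.7×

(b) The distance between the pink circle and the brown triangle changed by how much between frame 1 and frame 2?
+1.2

Distance in frame 1: 7.1. Distance in frame 2: 8.3.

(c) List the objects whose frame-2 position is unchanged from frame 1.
the pink cross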